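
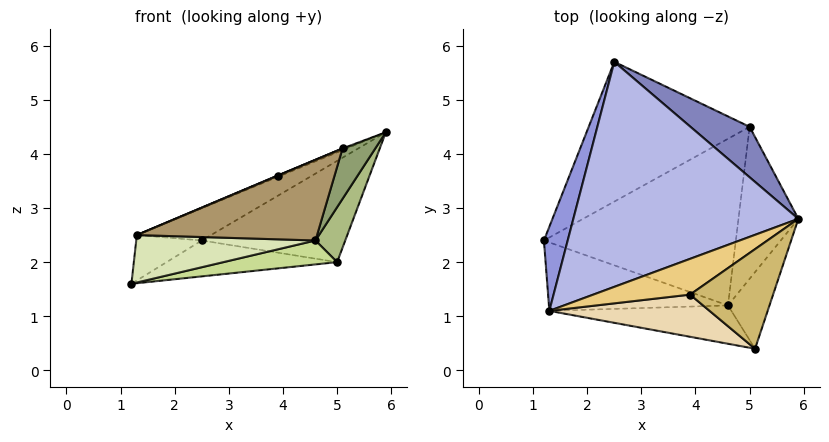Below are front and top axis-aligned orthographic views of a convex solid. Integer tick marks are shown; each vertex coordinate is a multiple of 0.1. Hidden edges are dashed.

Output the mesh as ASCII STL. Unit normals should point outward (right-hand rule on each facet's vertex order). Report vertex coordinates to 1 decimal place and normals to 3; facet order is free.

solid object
 facet normal -0.036 0.249 -0.968
  outer loop
   vertex 5.0 4.5 2.0
   vertex 1.2 2.4 1.6
   vertex 2.5 5.7 2.4
  endloop
 endfacet
 facet normal 0.448 0.800 0.399
  outer loop
   vertex 5.0 4.5 2.0
   vertex 2.5 5.7 2.4
   vertex 5.9 2.8 4.4
  endloop
 endfacet
 facet normal -0.868 0.236 0.437
  outer loop
   vertex 1.3 1.1 2.5
   vertex 2.5 5.7 2.4
   vertex 1.2 2.4 1.6
  endloop
 endfacet
 facet normal -0.419 0.129 0.899
  outer loop
   vertex 1.3 1.1 2.5
   vertex 5.9 2.8 4.4
   vertex 2.5 5.7 2.4
  endloop
 endfacet
 facet normal 0.891 -0.250 -0.379
  outer loop
   vertex 4.6 1.2 2.4
   vertex 5.9 2.8 4.4
   vertex 5.1 0.4 4.1
  endloop
 endfacet
 facet normal 0.881 -0.161 -0.444
  outer loop
   vertex 4.6 1.2 2.4
   vertex 5.0 4.5 2.0
   vertex 5.9 2.8 4.4
  endloop
 endfacet
 facet normal 0.180 -0.140 -0.974
  outer loop
   vertex 4.6 1.2 2.4
   vertex 1.2 2.4 1.6
   vertex 5.0 4.5 2.0
  endloop
 endfacet
 facet normal -0.008 -0.570 -0.822
  outer loop
   vertex 4.6 1.2 2.4
   vertex 1.3 1.1 2.5
   vertex 1.2 2.4 1.6
  endloop
 endfacet
 facet normal 0.014 -0.903 -0.429
  outer loop
   vertex 4.6 1.2 2.4
   vertex 5.1 0.4 4.1
   vertex 1.3 1.1 2.5
  endloop
 endfacet
 facet normal -0.377 0.010 0.926
  outer loop
   vertex 3.9 1.4 3.6
   vertex 5.1 0.4 4.1
   vertex 5.9 2.8 4.4
  endloop
 endfacet
 facet normal -0.393 0.036 0.919
  outer loop
   vertex 3.9 1.4 3.6
   vertex 5.9 2.8 4.4
   vertex 1.3 1.1 2.5
  endloop
 endfacet
 facet normal -0.389 -0.006 0.921
  outer loop
   vertex 3.9 1.4 3.6
   vertex 1.3 1.1 2.5
   vertex 5.1 0.4 4.1
  endloop
 endfacet
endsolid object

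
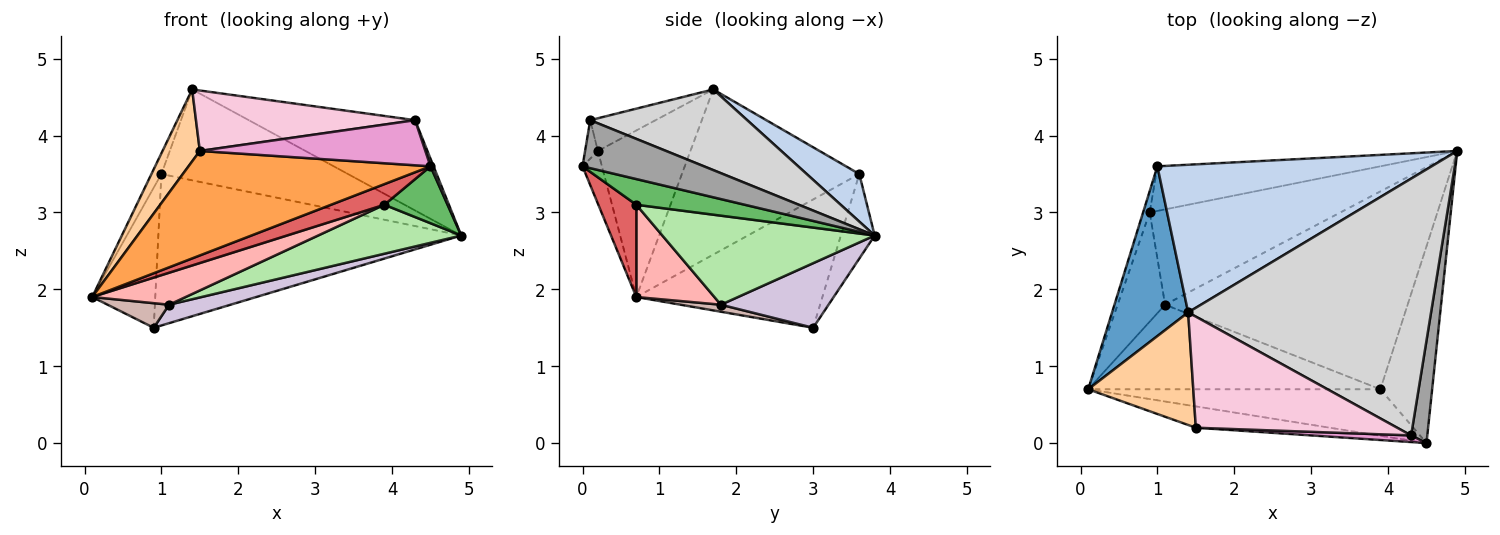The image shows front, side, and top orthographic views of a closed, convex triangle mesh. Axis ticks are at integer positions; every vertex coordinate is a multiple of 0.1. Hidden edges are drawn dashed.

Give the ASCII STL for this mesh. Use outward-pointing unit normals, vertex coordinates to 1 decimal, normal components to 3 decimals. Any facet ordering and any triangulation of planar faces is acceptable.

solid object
 facet normal -0.907 0.051 0.418
  outer loop
   vertex 1.0 3.6 3.5
   vertex 0.1 0.7 1.9
   vertex 1.4 1.7 4.6
  endloop
 endfacet
 facet normal 0.146 0.519 0.842
  outer loop
   vertex 1.0 3.6 3.5
   vertex 1.4 1.7 4.6
   vertex 4.9 3.8 2.7
  endloop
 endfacet
 facet normal -0.078 -0.977 -0.199
  outer loop
   vertex 1.5 0.2 3.8
   vertex 0.1 0.7 1.9
   vertex 4.5 0.0 3.6
  endloop
 endfacet
 facet normal -0.801 -0.323 0.505
  outer loop
   vertex 1.5 0.2 3.8
   vertex 1.4 1.7 4.6
   vertex 0.1 0.7 1.9
  endloop
 endfacet
 facet normal 0.430 -0.251 -0.867
  outer loop
   vertex 3.9 0.7 3.1
   vertex 4.9 3.8 2.7
   vertex 4.5 0.0 3.6
  endloop
 endfacet
 facet normal 0.336 -0.226 -0.914
  outer loop
   vertex 3.9 0.7 3.1
   vertex 1.1 1.8 1.8
   vertex 4.9 3.8 2.7
  endloop
 endfacet
 facet normal 0.277 -0.390 -0.878
  outer loop
   vertex 3.9 0.7 3.1
   vertex 4.5 0.0 3.6
   vertex 0.1 0.7 1.9
  endloop
 endfacet
 facet normal 0.283 -0.339 -0.897
  outer loop
   vertex 3.9 0.7 3.1
   vertex 0.1 0.7 1.9
   vertex 1.1 1.8 1.8
  endloop
 endfacet
 facet normal -0.107 0.954 -0.281
  outer loop
   vertex 0.9 3.0 1.5
   vertex 1.0 3.6 3.5
   vertex 4.9 3.8 2.7
  endloop
 endfacet
 facet normal 0.316 -0.180 -0.932
  outer loop
   vertex 0.9 3.0 1.5
   vertex 4.9 3.8 2.7
   vertex 1.1 1.8 1.8
  endloop
 endfacet
 facet normal -0.946 0.321 -0.049
  outer loop
   vertex 0.9 3.0 1.5
   vertex 0.1 0.7 1.9
   vertex 1.0 3.6 3.5
  endloop
 endfacet
 facet normal 0.143 -0.218 -0.966
  outer loop
   vertex 0.9 3.0 1.5
   vertex 1.1 1.8 1.8
   vertex 0.1 0.7 1.9
  endloop
 endfacet
 facet normal -0.056 -0.988 0.146
  outer loop
   vertex 4.3 0.1 4.2
   vertex 1.5 0.2 3.8
   vertex 4.5 0.0 3.6
  endloop
 endfacet
 facet normal -0.141 -0.473 0.870
  outer loop
   vertex 4.3 0.1 4.2
   vertex 1.4 1.7 4.6
   vertex 1.5 0.2 3.8
  endloop
 endfacet
 facet normal 0.947 -0.024 0.320
  outer loop
   vertex 4.3 0.1 4.2
   vertex 4.5 0.0 3.6
   vertex 4.9 3.8 2.7
  endloop
 endfacet
 facet normal 0.299 0.317 0.900
  outer loop
   vertex 4.3 0.1 4.2
   vertex 4.9 3.8 2.7
   vertex 1.4 1.7 4.6
  endloop
 endfacet
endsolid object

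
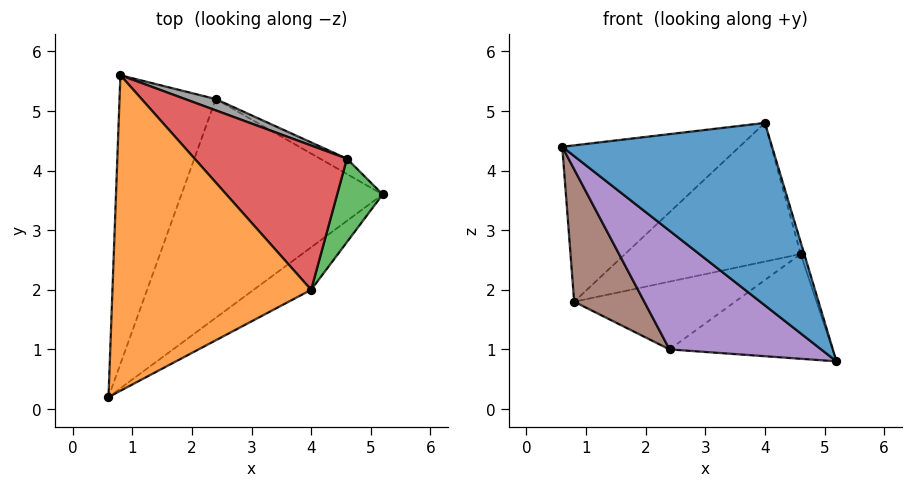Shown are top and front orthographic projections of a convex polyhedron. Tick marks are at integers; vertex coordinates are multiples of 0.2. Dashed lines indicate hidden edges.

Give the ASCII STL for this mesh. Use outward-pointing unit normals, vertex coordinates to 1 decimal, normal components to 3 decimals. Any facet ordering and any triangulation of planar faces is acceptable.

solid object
 facet normal 0.477 -0.856 -0.199
  outer loop
   vertex 4.0 2.0 4.8
   vertex 0.6 0.2 4.4
   vertex 5.2 3.6 0.8
  endloop
 endfacet
 facet normal -0.322 0.420 0.848
  outer loop
   vertex 4.0 2.0 4.8
   vertex 0.8 5.6 1.8
   vertex 0.6 0.2 4.4
  endloop
 endfacet
 facet normal 0.952 0.043 0.303
  outer loop
   vertex 4.6 4.2 2.6
   vertex 4.0 2.0 4.8
   vertex 5.2 3.6 0.8
  endloop
 endfacet
 facet normal 0.103 0.689 0.717
  outer loop
   vertex 4.6 4.2 2.6
   vertex 0.8 5.6 1.8
   vertex 4.0 2.0 4.8
  endloop
 endfacet
 facet normal -0.318 -0.452 -0.833
  outer loop
   vertex 2.4 5.2 1.0
   vertex 5.2 3.6 0.8
   vertex 0.6 0.2 4.4
  endloop
 endfacet
 facet normal -0.488 -0.364 -0.793
  outer loop
   vertex 2.4 5.2 1.0
   vertex 0.6 0.2 4.4
   vertex 0.8 5.6 1.8
  endloop
 endfacet
 facet normal 0.485 0.865 -0.127
  outer loop
   vertex 2.4 5.2 1.0
   vertex 4.6 4.2 2.6
   vertex 5.2 3.6 0.8
  endloop
 endfacet
 facet normal 0.312 0.937 0.156
  outer loop
   vertex 2.4 5.2 1.0
   vertex 0.8 5.6 1.8
   vertex 4.6 4.2 2.6
  endloop
 endfacet
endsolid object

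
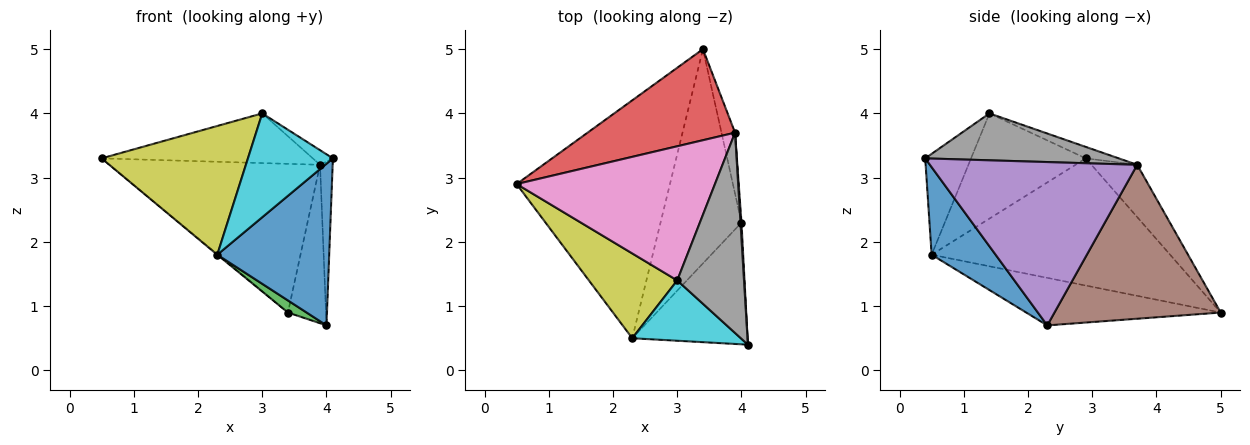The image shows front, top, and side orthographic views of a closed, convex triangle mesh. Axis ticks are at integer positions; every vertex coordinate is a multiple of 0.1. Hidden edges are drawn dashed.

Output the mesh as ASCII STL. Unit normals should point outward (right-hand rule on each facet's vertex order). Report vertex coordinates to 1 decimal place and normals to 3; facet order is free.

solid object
 facet normal 0.415 -0.727 -0.547
  outer loop
   vertex 2.3 0.5 1.8
   vertex 4.0 2.3 0.7
   vertex 4.1 0.4 3.3
  endloop
 endfacet
 facet normal -0.638 0.002 -0.770
  outer loop
   vertex 2.3 0.5 1.8
   vertex 0.5 2.9 3.3
   vertex 3.4 5.0 0.9
  endloop
 endfacet
 facet normal -0.506 -0.049 -0.861
  outer loop
   vertex 2.3 0.5 1.8
   vertex 3.4 5.0 0.9
   vertex 4.0 2.3 0.7
  endloop
 endfacet
 facet normal -0.182 0.838 0.514
  outer loop
   vertex 3.9 3.7 3.2
   vertex 3.4 5.0 0.9
   vertex 0.5 2.9 3.3
  endloop
 endfacet
 facet normal 0.998 0.061 0.006
  outer loop
   vertex 3.9 3.7 3.2
   vertex 4.1 0.4 3.3
   vertex 4.0 2.3 0.7
  endloop
 endfacet
 facet normal 0.971 0.222 -0.086
  outer loop
   vertex 3.9 3.7 3.2
   vertex 4.0 2.3 0.7
   vertex 3.4 5.0 0.9
  endloop
 endfacet
 facet normal -0.054 0.347 0.936
  outer loop
   vertex 3.0 1.4 4.0
   vertex 3.9 3.7 3.2
   vertex 0.5 2.9 3.3
  endloop
 endfacet
 facet normal 0.574 0.060 0.817
  outer loop
   vertex 3.0 1.4 4.0
   vertex 4.1 0.4 3.3
   vertex 3.9 3.7 3.2
  endloop
 endfacet
 facet normal -0.548 -0.699 0.460
  outer loop
   vertex 3.0 1.4 4.0
   vertex 0.5 2.9 3.3
   vertex 2.3 0.5 1.8
  endloop
 endfacet
 facet normal -0.423 -0.784 0.455
  outer loop
   vertex 3.0 1.4 4.0
   vertex 2.3 0.5 1.8
   vertex 4.1 0.4 3.3
  endloop
 endfacet
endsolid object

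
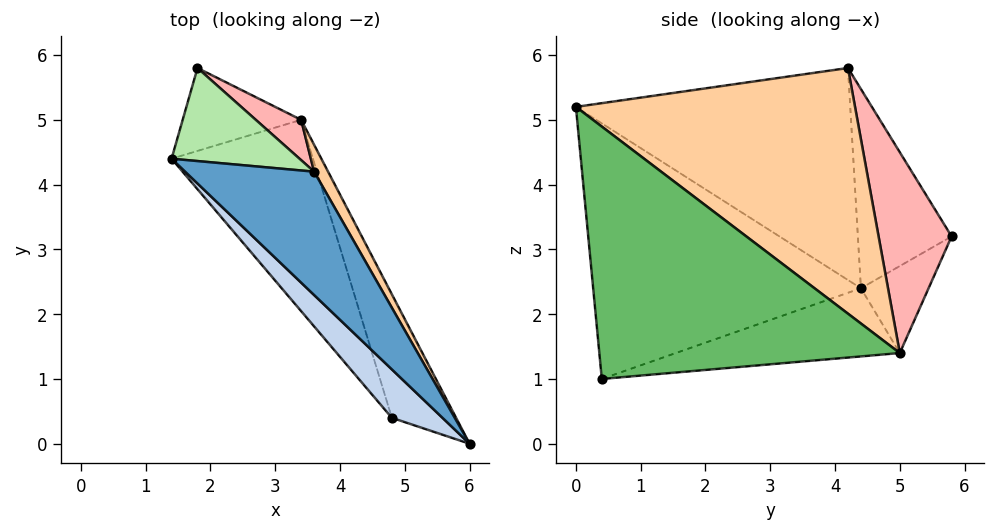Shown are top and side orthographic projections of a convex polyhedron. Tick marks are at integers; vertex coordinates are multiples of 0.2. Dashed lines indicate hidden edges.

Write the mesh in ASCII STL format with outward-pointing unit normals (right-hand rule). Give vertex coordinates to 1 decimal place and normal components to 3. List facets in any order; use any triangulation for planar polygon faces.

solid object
 facet normal -0.745 -0.490 0.453
  outer loop
   vertex 3.6 4.2 5.8
   vertex 1.4 4.4 2.4
   vertex 6.0 0.0 5.2
  endloop
 endfacet
 facet normal -0.728 -0.670 0.144
  outer loop
   vertex 4.8 0.4 1.0
   vertex 6.0 0.0 5.2
   vertex 1.4 4.4 2.4
  endloop
 endfacet
 facet normal -0.434 -0.054 -0.899
  outer loop
   vertex 3.4 5.0 1.4
   vertex 4.8 0.4 1.0
   vertex 1.4 4.4 2.4
  endloop
 endfacet
 facet normal 0.870 0.490 0.050
  outer loop
   vertex 3.4 5.0 1.4
   vertex 3.6 4.2 5.8
   vertex 6.0 0.0 5.2
  endloop
 endfacet
 facet normal 0.924 0.302 -0.235
  outer loop
   vertex 3.4 5.0 1.4
   vertex 6.0 0.0 5.2
   vertex 4.8 0.4 1.0
  endloop
 endfacet
 facet normal -0.839 -0.068 0.539
  outer loop
   vertex 1.8 5.8 3.2
   vertex 1.4 4.4 2.4
   vertex 3.6 4.2 5.8
  endloop
 endfacet
 facet normal -0.501 0.533 -0.682
  outer loop
   vertex 1.8 5.8 3.2
   vertex 3.4 5.0 1.4
   vertex 1.4 4.4 2.4
  endloop
 endfacet
 facet normal 0.552 0.824 0.125
  outer loop
   vertex 1.8 5.8 3.2
   vertex 3.6 4.2 5.8
   vertex 3.4 5.0 1.4
  endloop
 endfacet
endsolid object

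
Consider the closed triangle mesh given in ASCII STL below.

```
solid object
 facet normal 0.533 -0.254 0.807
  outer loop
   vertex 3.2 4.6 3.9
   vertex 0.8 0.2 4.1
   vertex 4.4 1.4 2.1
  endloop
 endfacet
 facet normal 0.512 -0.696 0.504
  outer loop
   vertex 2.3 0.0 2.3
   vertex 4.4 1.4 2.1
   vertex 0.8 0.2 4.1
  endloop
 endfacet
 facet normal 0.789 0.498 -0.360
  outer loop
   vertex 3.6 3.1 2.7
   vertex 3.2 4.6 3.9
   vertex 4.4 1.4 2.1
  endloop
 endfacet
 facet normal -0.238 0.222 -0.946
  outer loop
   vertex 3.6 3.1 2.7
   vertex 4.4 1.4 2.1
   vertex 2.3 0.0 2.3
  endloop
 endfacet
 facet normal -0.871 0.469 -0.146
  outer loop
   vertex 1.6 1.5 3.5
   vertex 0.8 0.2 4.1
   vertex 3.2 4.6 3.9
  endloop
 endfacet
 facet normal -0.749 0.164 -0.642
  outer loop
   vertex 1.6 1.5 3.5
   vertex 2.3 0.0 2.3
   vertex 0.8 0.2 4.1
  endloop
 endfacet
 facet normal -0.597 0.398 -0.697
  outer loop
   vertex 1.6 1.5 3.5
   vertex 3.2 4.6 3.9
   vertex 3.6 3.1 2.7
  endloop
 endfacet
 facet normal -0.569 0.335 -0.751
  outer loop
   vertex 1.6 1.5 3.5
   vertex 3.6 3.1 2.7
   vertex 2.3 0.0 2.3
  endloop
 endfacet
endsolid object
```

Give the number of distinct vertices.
6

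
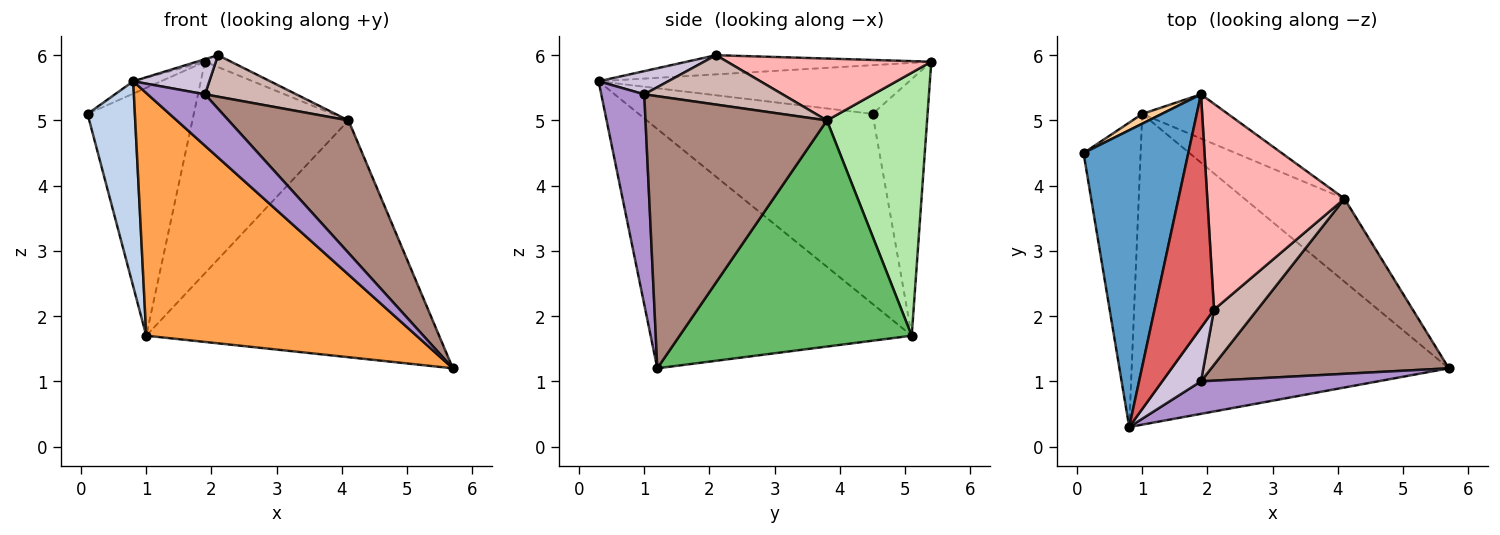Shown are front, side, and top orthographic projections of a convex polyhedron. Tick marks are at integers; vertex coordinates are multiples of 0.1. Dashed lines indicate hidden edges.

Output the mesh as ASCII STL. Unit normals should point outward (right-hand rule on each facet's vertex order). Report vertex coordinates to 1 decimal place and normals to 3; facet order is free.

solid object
 facet normal -0.421 0.038 0.906
  outer loop
   vertex 1.9 5.4 5.9
   vertex 0.1 4.5 5.1
   vertex 0.8 0.3 5.6
  endloop
 endfacet
 facet normal -0.940 -0.190 -0.282
  outer loop
   vertex 1.0 5.1 1.7
   vertex 0.8 0.3 5.6
   vertex 0.1 4.5 5.1
  endloop
 endfacet
 facet normal -0.511 -0.529 -0.677
  outer loop
   vertex 1.0 5.1 1.7
   vertex 5.7 1.2 1.2
   vertex 0.8 0.3 5.6
  endloop
 endfacet
 facet normal -0.459 0.888 0.035
  outer loop
   vertex 1.0 5.1 1.7
   vertex 0.1 4.5 5.1
   vertex 1.9 5.4 5.9
  endloop
 endfacet
 facet normal 0.599 0.756 -0.265
  outer loop
   vertex 4.1 3.8 5.0
   vertex 5.7 1.2 1.2
   vertex 1.0 5.1 1.7
  endloop
 endfacet
 facet normal 0.532 0.829 -0.173
  outer loop
   vertex 4.1 3.8 5.0
   vertex 1.0 5.1 1.7
   vertex 1.9 5.4 5.9
  endloop
 endfacet
 facet normal -0.307 0.010 0.952
  outer loop
   vertex 2.1 2.1 6.0
   vertex 1.9 5.4 5.9
   vertex 0.8 0.3 5.6
  endloop
 endfacet
 facet normal 0.411 0.052 0.910
  outer loop
   vertex 2.1 2.1 6.0
   vertex 4.1 3.8 5.0
   vertex 1.9 5.4 5.9
  endloop
 endfacet
 facet normal 0.536 -0.714 0.451
  outer loop
   vertex 1.9 1.0 5.4
   vertex 0.8 0.3 5.6
   vertex 5.7 1.2 1.2
  endloop
 endfacet
 facet normal 0.448 -0.490 0.748
  outer loop
   vertex 1.9 1.0 5.4
   vertex 2.1 2.1 6.0
   vertex 0.8 0.3 5.6
  endloop
 endfacet
 facet normal 0.674 -0.446 0.589
  outer loop
   vertex 1.9 1.0 5.4
   vertex 5.7 1.2 1.2
   vertex 4.1 3.8 5.0
  endloop
 endfacet
 facet normal 0.673 -0.445 0.591
  outer loop
   vertex 1.9 1.0 5.4
   vertex 4.1 3.8 5.0
   vertex 2.1 2.1 6.0
  endloop
 endfacet
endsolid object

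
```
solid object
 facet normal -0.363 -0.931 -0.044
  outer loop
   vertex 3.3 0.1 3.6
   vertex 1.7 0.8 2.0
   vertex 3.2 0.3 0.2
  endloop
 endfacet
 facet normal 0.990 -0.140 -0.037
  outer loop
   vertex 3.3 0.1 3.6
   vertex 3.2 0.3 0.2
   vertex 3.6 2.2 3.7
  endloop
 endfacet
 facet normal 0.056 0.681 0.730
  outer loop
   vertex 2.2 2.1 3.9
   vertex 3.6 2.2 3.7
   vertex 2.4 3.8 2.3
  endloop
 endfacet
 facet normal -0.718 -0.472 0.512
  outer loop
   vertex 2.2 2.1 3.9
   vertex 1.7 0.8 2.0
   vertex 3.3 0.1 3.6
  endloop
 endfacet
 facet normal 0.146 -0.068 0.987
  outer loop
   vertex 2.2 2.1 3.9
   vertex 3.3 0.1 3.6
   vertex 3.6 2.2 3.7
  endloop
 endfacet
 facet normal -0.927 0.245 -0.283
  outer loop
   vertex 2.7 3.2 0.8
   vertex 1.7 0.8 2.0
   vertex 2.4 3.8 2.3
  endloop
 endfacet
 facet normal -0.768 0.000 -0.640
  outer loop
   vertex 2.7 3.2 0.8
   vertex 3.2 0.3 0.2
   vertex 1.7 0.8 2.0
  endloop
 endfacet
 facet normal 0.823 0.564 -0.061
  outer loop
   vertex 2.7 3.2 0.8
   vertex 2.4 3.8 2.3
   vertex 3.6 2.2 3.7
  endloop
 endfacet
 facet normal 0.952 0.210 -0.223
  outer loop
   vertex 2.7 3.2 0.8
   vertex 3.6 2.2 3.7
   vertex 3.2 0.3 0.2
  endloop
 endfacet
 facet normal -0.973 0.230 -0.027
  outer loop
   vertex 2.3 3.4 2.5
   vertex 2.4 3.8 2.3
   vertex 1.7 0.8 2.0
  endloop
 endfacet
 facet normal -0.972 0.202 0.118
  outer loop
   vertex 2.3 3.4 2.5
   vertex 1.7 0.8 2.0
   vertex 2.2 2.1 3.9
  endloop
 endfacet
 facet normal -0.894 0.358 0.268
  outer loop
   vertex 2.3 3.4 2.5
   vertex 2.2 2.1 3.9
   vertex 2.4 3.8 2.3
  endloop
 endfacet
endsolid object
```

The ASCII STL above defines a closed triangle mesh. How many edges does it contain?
18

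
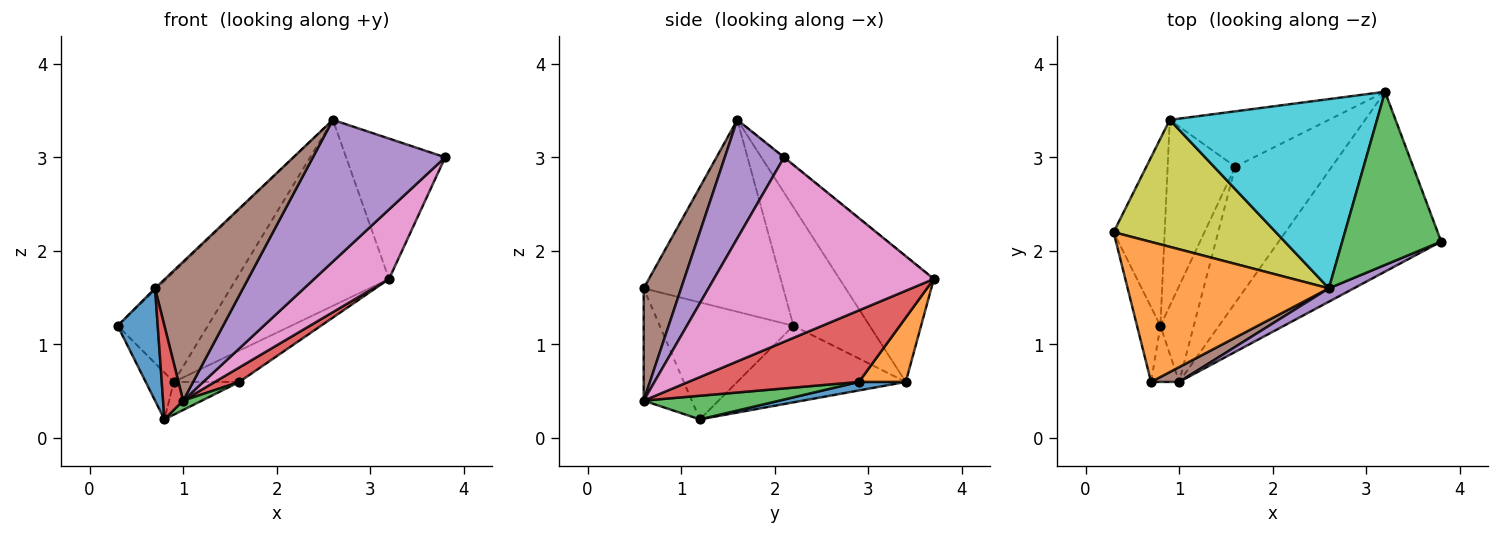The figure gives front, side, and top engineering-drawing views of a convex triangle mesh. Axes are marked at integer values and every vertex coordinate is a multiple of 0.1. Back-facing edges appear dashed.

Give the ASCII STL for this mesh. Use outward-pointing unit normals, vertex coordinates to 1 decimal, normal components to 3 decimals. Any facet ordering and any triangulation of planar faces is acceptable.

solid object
 facet normal -0.941 -0.282 -0.188
  outer loop
   vertex 0.8 1.2 0.2
   vertex 0.7 0.6 1.6
   vertex 0.3 2.2 1.2
  endloop
 endfacet
 facet normal -0.690 0.008 0.724
  outer loop
   vertex 2.6 1.6 3.4
   vertex 0.3 2.2 1.2
   vertex 0.7 0.6 1.6
  endloop
 endfacet
 facet normal -0.003 0.630 0.777
  outer loop
   vertex 2.6 1.6 3.4
   vertex 3.8 2.1 3.0
   vertex 3.2 3.7 1.7
  endloop
 endfacet
 facet normal -0.899 -0.375 -0.225
  outer loop
   vertex 1.0 0.6 0.4
   vertex 0.7 0.6 1.6
   vertex 0.8 1.2 0.2
  endloop
 endfacet
 facet normal 0.407 -0.909 0.086
  outer loop
   vertex 1.0 0.6 0.4
   vertex 3.8 2.1 3.0
   vertex 2.6 1.6 3.4
  endloop
 endfacet
 facet normal 0.390 -0.916 0.097
  outer loop
   vertex 1.0 0.6 0.4
   vertex 2.6 1.6 3.4
   vertex 0.7 0.6 1.6
  endloop
 endfacet
 facet normal 0.727 -0.248 -0.640
  outer loop
   vertex 1.0 0.6 0.4
   vertex 3.2 3.7 1.7
   vertex 3.8 2.1 3.0
  endloop
 endfacet
 facet normal -0.824 0.137 -0.549
  outer loop
   vertex 0.9 3.4 0.6
   vertex 0.8 1.2 0.2
   vertex 0.3 2.2 1.2
  endloop
 endfacet
 facet normal -0.484 0.573 0.662
  outer loop
   vertex 0.9 3.4 0.6
   vertex 0.3 2.2 1.2
   vertex 2.6 1.6 3.4
  endloop
 endfacet
 facet normal -0.397 0.643 0.655
  outer loop
   vertex 0.9 3.4 0.6
   vertex 2.6 1.6 3.4
   vertex 3.2 3.7 1.7
  endloop
 endfacet
 facet normal 0.123 0.172 -0.977
  outer loop
   vertex 1.6 2.9 0.6
   vertex 0.8 1.2 0.2
   vertex 0.9 3.4 0.6
  endloop
 endfacet
 facet normal 0.332 0.465 -0.821
  outer loop
   vertex 1.6 2.9 0.6
   vertex 0.9 3.4 0.6
   vertex 3.2 3.7 1.7
  endloop
 endfacet
 facet normal 0.576 -0.079 -0.814
  outer loop
   vertex 1.6 2.9 0.6
   vertex 1.0 0.6 0.4
   vertex 0.8 1.2 0.2
  endloop
 endfacet
 facet normal 0.593 -0.085 -0.801
  outer loop
   vertex 1.6 2.9 0.6
   vertex 3.2 3.7 1.7
   vertex 1.0 0.6 0.4
  endloop
 endfacet
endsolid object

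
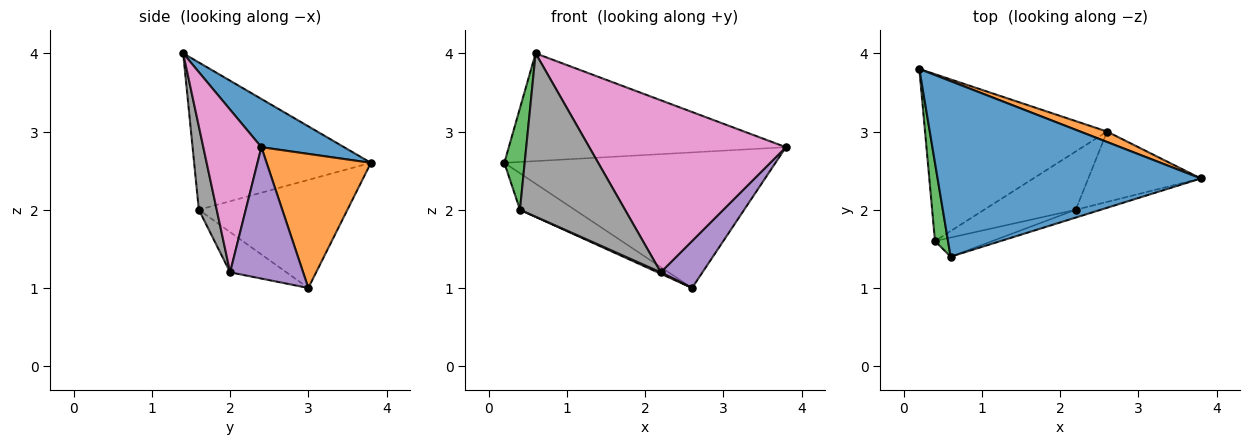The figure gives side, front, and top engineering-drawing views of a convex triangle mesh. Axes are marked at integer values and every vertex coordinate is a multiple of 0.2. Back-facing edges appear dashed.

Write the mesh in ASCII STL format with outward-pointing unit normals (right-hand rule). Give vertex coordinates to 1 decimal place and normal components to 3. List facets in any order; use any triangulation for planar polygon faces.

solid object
 facet normal 0.154 0.517 0.842
  outer loop
   vertex 0.6 1.4 4.0
   vertex 3.8 2.4 2.8
   vertex 0.2 3.8 2.6
  endloop
 endfacet
 facet normal 0.358 0.931 0.072
  outer loop
   vertex 2.6 3.0 1.0
   vertex 0.2 3.8 2.6
   vertex 3.8 2.4 2.8
  endloop
 endfacet
 facet normal -0.990 -0.114 0.088
  outer loop
   vertex 0.4 1.6 2.0
   vertex 0.6 1.4 4.0
   vertex 0.2 3.8 2.6
  endloop
 endfacet
 facet normal -0.502 0.185 -0.845
  outer loop
   vertex 0.4 1.6 2.0
   vertex 0.2 3.8 2.6
   vertex 2.6 3.0 1.0
  endloop
 endfacet
 facet normal 0.697 -0.398 -0.597
  outer loop
   vertex 2.2 2.0 1.2
   vertex 2.6 3.0 1.0
   vertex 3.8 2.4 2.8
  endloop
 endfacet
 facet normal -0.402 -0.022 -0.915
  outer loop
   vertex 2.2 2.0 1.2
   vertex 0.4 1.6 2.0
   vertex 2.6 3.0 1.0
  endloop
 endfacet
 facet normal 0.283 -0.958 -0.044
  outer loop
   vertex 2.2 2.0 1.2
   vertex 3.8 2.4 2.8
   vertex 0.6 1.4 4.0
  endloop
 endfacet
 facet normal 0.167 -0.979 -0.115
  outer loop
   vertex 2.2 2.0 1.2
   vertex 0.6 1.4 4.0
   vertex 0.4 1.6 2.0
  endloop
 endfacet
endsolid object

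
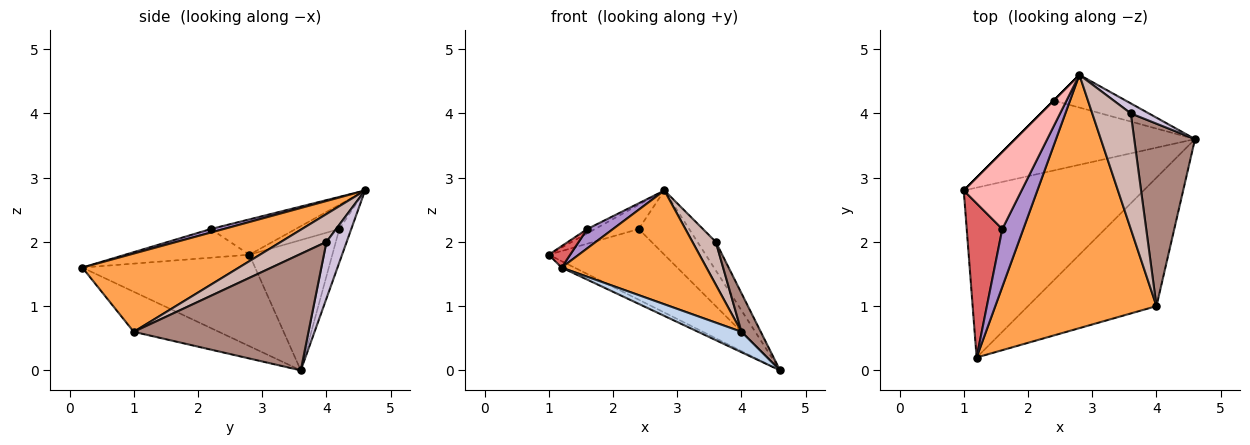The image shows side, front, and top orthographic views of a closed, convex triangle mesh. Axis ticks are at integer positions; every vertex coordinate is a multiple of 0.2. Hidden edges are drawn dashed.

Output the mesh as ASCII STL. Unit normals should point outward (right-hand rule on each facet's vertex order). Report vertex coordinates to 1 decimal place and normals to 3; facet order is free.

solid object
 facet normal -0.453 0.034 -0.891
  outer loop
   vertex 1.2 0.2 1.6
   vertex 1.0 2.8 1.8
   vertex 4.6 3.6 0.0
  endloop
 endfacet
 facet normal -0.294 -0.150 -0.944
  outer loop
   vertex 4.0 1.0 0.6
   vertex 1.2 0.2 1.6
   vertex 4.6 3.6 0.0
  endloop
 endfacet
 facet normal 0.405 -0.375 0.834
  outer loop
   vertex 4.0 1.0 0.6
   vertex 2.8 4.6 2.8
   vertex 1.2 0.2 1.6
  endloop
 endfacet
 facet normal -0.454 0.633 -0.627
  outer loop
   vertex 2.4 4.2 2.2
   vertex 4.6 3.6 0.0
   vertex 1.0 2.8 1.8
  endloop
 endfacet
 facet normal -0.707 0.707 0.000
  outer loop
   vertex 2.4 4.2 2.2
   vertex 1.0 2.8 1.8
   vertex 2.8 4.6 2.8
  endloop
 endfacet
 facet normal -0.206 0.872 -0.444
  outer loop
   vertex 2.4 4.2 2.2
   vertex 2.8 4.6 2.8
   vertex 4.6 3.6 0.0
  endloop
 endfacet
 facet normal -0.624 -0.108 0.774
  outer loop
   vertex 1.6 2.2 2.2
   vertex 1.0 2.8 1.8
   vertex 1.2 0.2 1.6
  endloop
 endfacet
 facet normal -0.521 0.047 0.852
  outer loop
   vertex 1.6 2.2 2.2
   vertex 2.8 4.6 2.8
   vertex 1.0 2.8 1.8
  endloop
 endfacet
 facet normal 0.156 -0.312 0.937
  outer loop
   vertex 1.6 2.2 2.2
   vertex 1.2 0.2 1.6
   vertex 2.8 4.6 2.8
  endloop
 endfacet
 facet normal 0.720 0.655 0.229
  outer loop
   vertex 3.6 4.0 2.0
   vertex 4.6 3.6 0.0
   vertex 2.8 4.6 2.8
  endloop
 endfacet
 facet normal 0.882 -0.097 0.461
  outer loop
   vertex 3.6 4.0 2.0
   vertex 4.0 1.0 0.6
   vertex 4.6 3.6 0.0
  endloop
 endfacet
 facet normal 0.561 -0.288 0.776
  outer loop
   vertex 3.6 4.0 2.0
   vertex 2.8 4.6 2.8
   vertex 4.0 1.0 0.6
  endloop
 endfacet
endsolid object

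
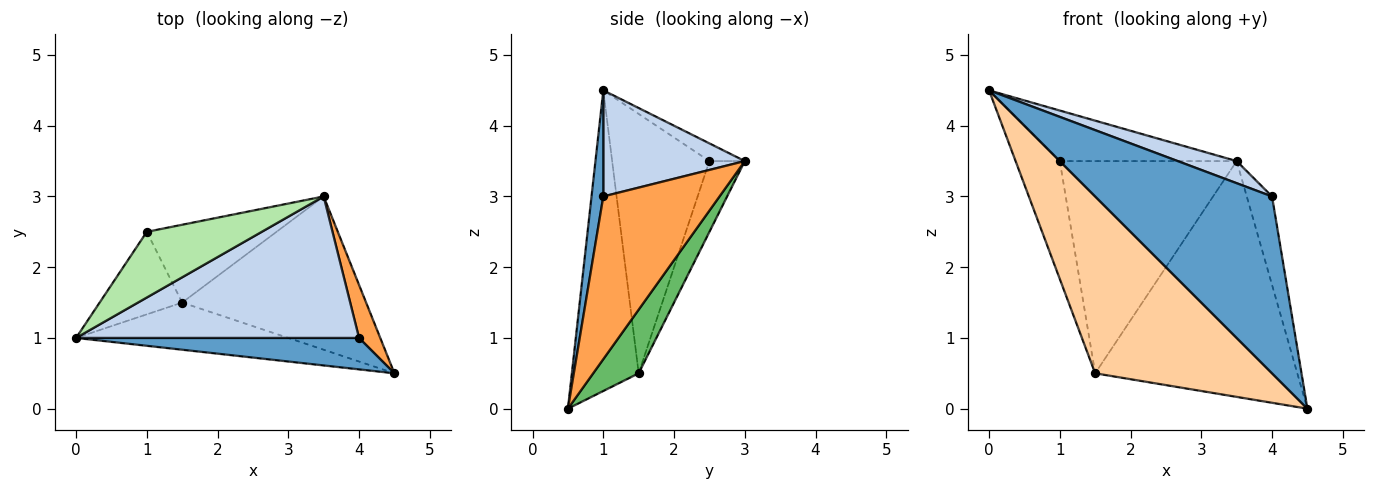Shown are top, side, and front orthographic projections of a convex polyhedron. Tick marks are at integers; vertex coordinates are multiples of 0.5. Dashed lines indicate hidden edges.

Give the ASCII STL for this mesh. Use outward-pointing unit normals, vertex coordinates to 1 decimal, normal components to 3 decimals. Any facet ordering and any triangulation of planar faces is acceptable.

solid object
 facet normal 0.065 -0.982 0.175
  outer loop
   vertex 4.0 1.0 3.0
   vertex 0.0 1.0 4.5
   vertex 4.5 0.5 0.0
  endloop
 endfacet
 facet normal 0.347 -0.145 0.926
  outer loop
   vertex 4.0 1.0 3.0
   vertex 3.5 3.0 3.5
   vertex 0.0 1.0 4.5
  endloop
 endfacet
 facet normal 0.969 0.211 0.126
  outer loop
   vertex 4.0 1.0 3.0
   vertex 4.5 0.5 0.0
   vertex 3.5 3.0 3.5
  endloop
 endfacet
 facet normal -0.343 -0.908 -0.242
  outer loop
   vertex 1.5 1.5 0.5
   vertex 4.5 0.5 0.0
   vertex 0.0 1.0 4.5
  endloop
 endfacet
 facet normal 0.185 0.824 -0.536
  outer loop
   vertex 1.5 1.5 0.5
   vertex 3.5 3.0 3.5
   vertex 4.5 0.5 0.0
  endloop
 endfacet
 facet normal -0.121 0.605 0.787
  outer loop
   vertex 1.0 2.5 3.5
   vertex 0.0 1.0 4.5
   vertex 3.5 3.0 3.5
  endloop
 endfacet
 facet normal -0.874 0.397 -0.278
  outer loop
   vertex 1.0 2.5 3.5
   vertex 1.5 1.5 0.5
   vertex 0.0 1.0 4.5
  endloop
 endfacet
 facet normal -0.185 0.923 -0.338
  outer loop
   vertex 1.0 2.5 3.5
   vertex 3.5 3.0 3.5
   vertex 1.5 1.5 0.5
  endloop
 endfacet
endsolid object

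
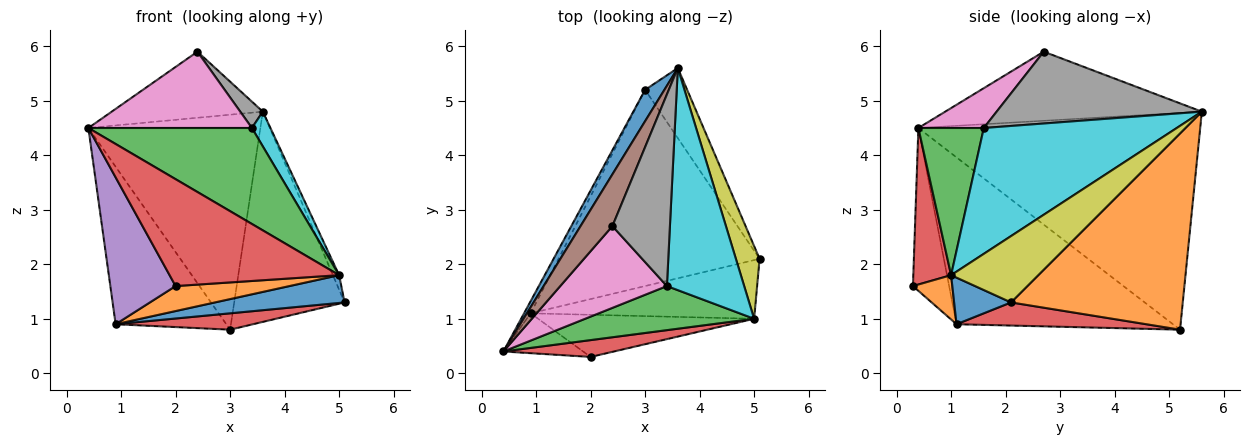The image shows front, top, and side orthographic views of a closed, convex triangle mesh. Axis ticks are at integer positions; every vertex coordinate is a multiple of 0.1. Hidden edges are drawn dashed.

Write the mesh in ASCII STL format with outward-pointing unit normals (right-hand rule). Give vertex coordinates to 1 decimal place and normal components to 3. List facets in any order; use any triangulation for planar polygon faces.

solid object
 facet normal -0.851 0.519 0.076
  outer loop
   vertex 3.0 5.2 0.8
   vertex 0.4 0.4 4.5
   vertex 3.6 5.6 4.8
  endloop
 endfacet
 facet normal 0.828 0.532 -0.177
  outer loop
   vertex 3.0 5.2 0.8
   vertex 3.6 5.6 4.8
   vertex 5.1 2.1 1.3
  endloop
 endfacet
 facet normal -0.890 0.455 -0.035
  outer loop
   vertex 0.9 1.1 0.9
   vertex 0.4 0.4 4.5
   vertex 3.0 5.2 0.8
  endloop
 endfacet
 facet normal 0.114 -0.083 -0.990
  outer loop
   vertex 0.9 1.1 0.9
   vertex 3.0 5.2 0.8
   vertex 5.1 2.1 1.3
  endloop
 endfacet
 facet normal -0.472 -0.851 -0.231
  outer loop
   vertex 2.0 0.3 1.6
   vertex 0.4 0.4 4.5
   vertex 0.9 1.1 0.9
  endloop
 endfacet
 facet normal -0.801 0.471 0.369
  outer loop
   vertex 2.4 2.7 5.9
   vertex 3.6 5.6 4.8
   vertex 0.4 0.4 4.5
  endloop
 endfacet
 facet normal 0.263 -0.658 0.705
  outer loop
   vertex 2.4 2.7 5.9
   vertex 0.4 0.4 4.5
   vertex 3.4 1.6 4.5
  endloop
 endfacet
 facet normal 0.778 -0.086 0.623
  outer loop
   vertex 2.4 2.7 5.9
   vertex 3.4 1.6 4.5
   vertex 3.6 5.6 4.8
  endloop
 endfacet
 facet normal 0.940 0.067 0.336
  outer loop
   vertex 5.0 1.0 1.8
   vertex 5.1 2.1 1.3
   vertex 3.6 5.6 4.8
  endloop
 endfacet
 facet normal 0.849 -0.082 0.521
  outer loop
   vertex 5.0 1.0 1.8
   vertex 3.6 5.6 4.8
   vertex 3.4 1.6 4.5
  endloop
 endfacet
 facet normal 0.185 -0.421 -0.888
  outer loop
   vertex 5.0 1.0 1.8
   vertex 0.9 1.1 0.9
   vertex 5.1 2.1 1.3
  endloop
 endfacet
 facet normal 0.174 -0.502 -0.847
  outer loop
   vertex 5.0 1.0 1.8
   vertex 2.0 0.3 1.6
   vertex 0.9 1.1 0.9
  endloop
 endfacet
 facet normal 0.342 -0.854 0.392
  outer loop
   vertex 5.0 1.0 1.8
   vertex 3.4 1.6 4.5
   vertex 0.4 0.4 4.5
  endloop
 endfacet
 facet normal 0.215 -0.965 0.152
  outer loop
   vertex 5.0 1.0 1.8
   vertex 0.4 0.4 4.5
   vertex 2.0 0.3 1.6
  endloop
 endfacet
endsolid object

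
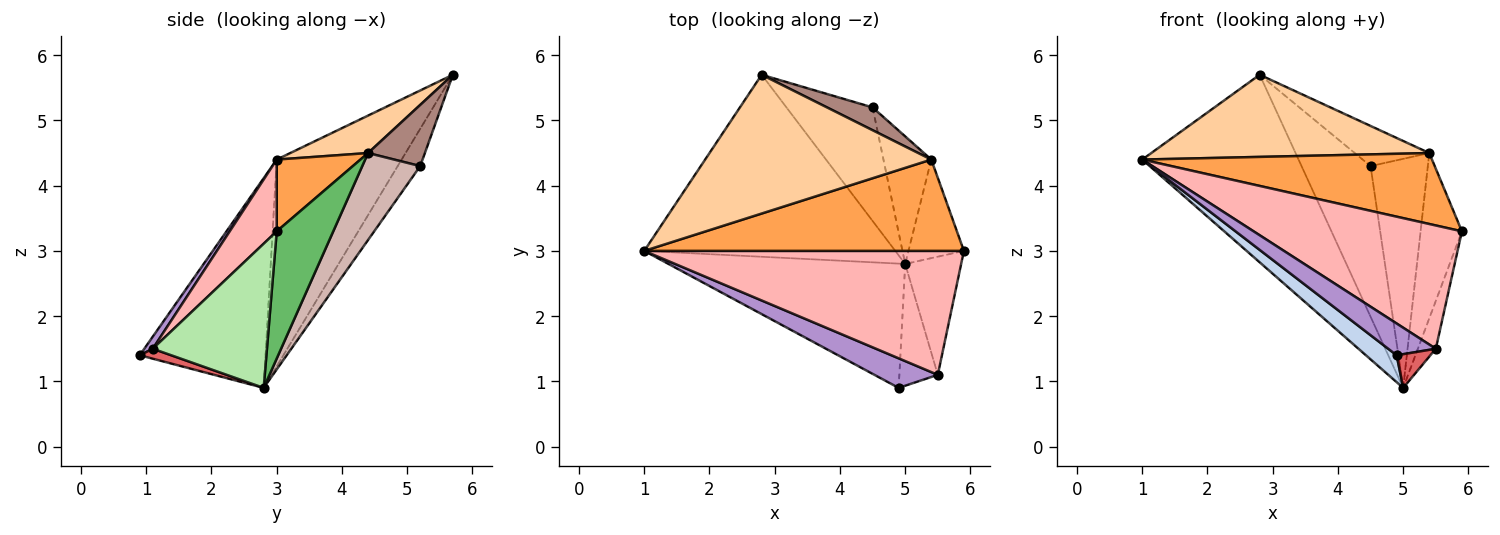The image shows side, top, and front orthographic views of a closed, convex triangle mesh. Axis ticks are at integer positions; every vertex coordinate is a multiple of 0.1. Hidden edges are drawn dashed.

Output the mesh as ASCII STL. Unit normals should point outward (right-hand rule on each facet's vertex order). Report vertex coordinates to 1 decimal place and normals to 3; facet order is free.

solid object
 facet normal -0.497 0.623 -0.604
  outer loop
   vertex 5.0 2.8 0.9
   vertex 1.0 3.0 4.4
   vertex 2.8 5.7 5.7
  endloop
 endfacet
 facet normal -0.655 -0.160 -0.739
  outer loop
   vertex 4.9 0.9 1.4
   vertex 1.0 3.0 4.4
   vertex 5.0 2.8 0.9
  endloop
 endfacet
 facet normal 0.175 -0.604 0.778
  outer loop
   vertex 5.4 4.4 4.5
   vertex 1.0 3.0 4.4
   vertex 5.9 3.0 3.3
  endloop
 endfacet
 facet normal 0.141 -0.504 0.852
  outer loop
   vertex 5.4 4.4 4.5
   vertex 2.8 5.7 5.7
   vertex 1.0 3.0 4.4
  endloop
 endfacet
 facet normal 0.762 0.557 -0.332
  outer loop
   vertex 5.4 4.4 4.5
   vertex 5.9 3.0 3.3
   vertex 5.0 2.8 0.9
  endloop
 endfacet
 facet normal 0.922 0.145 -0.358
  outer loop
   vertex 5.5 1.1 1.5
   vertex 5.0 2.8 0.9
   vertex 5.9 3.0 3.3
  endloop
 endfacet
 facet normal 0.242 -0.259 -0.935
  outer loop
   vertex 5.5 1.1 1.5
   vertex 4.9 0.9 1.4
   vertex 5.0 2.8 0.9
  endloop
 endfacet
 facet normal 0.157 -0.696 0.700
  outer loop
   vertex 5.5 1.1 1.5
   vertex 5.9 3.0 3.3
   vertex 1.0 3.0 4.4
  endloop
 endfacet
 facet normal 0.129 -0.726 0.676
  outer loop
   vertex 5.5 1.1 1.5
   vertex 1.0 3.0 4.4
   vertex 4.9 0.9 1.4
  endloop
 endfacet
 facet normal -0.252 0.773 -0.583
  outer loop
   vertex 4.5 5.2 4.3
   vertex 5.0 2.8 0.9
   vertex 2.8 5.7 5.7
  endloop
 endfacet
 facet normal 0.552 0.725 0.412
  outer loop
   vertex 4.5 5.2 4.3
   vertex 2.8 5.7 5.7
   vertex 5.4 4.4 4.5
  endloop
 endfacet
 facet normal 0.663 0.654 -0.364
  outer loop
   vertex 4.5 5.2 4.3
   vertex 5.4 4.4 4.5
   vertex 5.0 2.8 0.9
  endloop
 endfacet
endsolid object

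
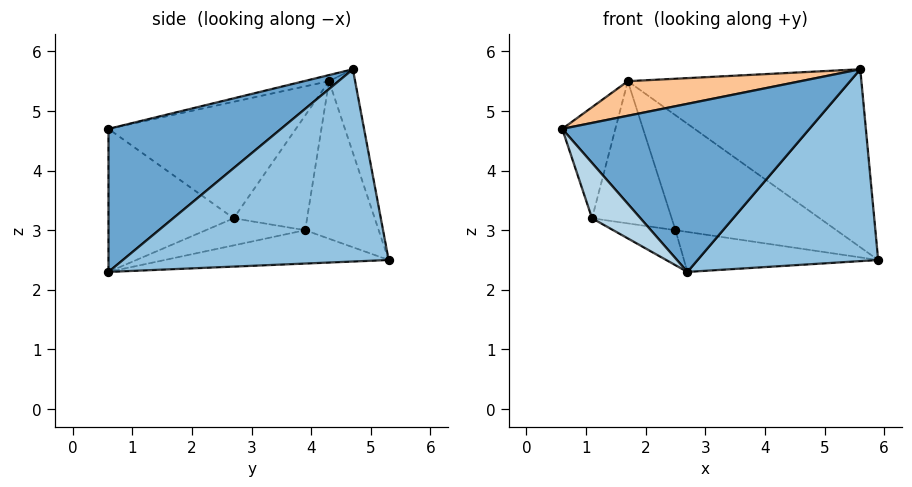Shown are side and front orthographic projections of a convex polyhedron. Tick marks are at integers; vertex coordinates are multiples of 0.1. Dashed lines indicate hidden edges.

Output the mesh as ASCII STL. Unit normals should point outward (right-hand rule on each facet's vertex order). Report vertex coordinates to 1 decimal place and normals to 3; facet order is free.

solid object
 facet normal 0.512 -0.733 0.448
  outer loop
   vertex 5.6 4.7 5.7
   vertex 0.6 0.6 4.7
   vertex 2.7 0.6 2.3
  endloop
 endfacet
 facet normal 0.827 -0.562 -0.028
  outer loop
   vertex 5.6 4.7 5.7
   vertex 2.7 0.6 2.3
   vertex 5.9 5.3 2.5
  endloop
 endfacet
 facet normal -0.723 -0.280 -0.632
  outer loop
   vertex 1.1 2.7 3.2
   vertex 2.7 0.6 2.3
   vertex 0.6 0.6 4.7
  endloop
 endfacet
 facet normal -0.219 0.190 -0.957
  outer loop
   vertex 2.5 3.9 3.0
   vertex 5.9 5.3 2.5
   vertex 2.7 0.6 2.3
  endloop
 endfacet
 facet normal -0.290 0.182 -0.940
  outer loop
   vertex 2.5 3.9 3.0
   vertex 2.7 0.6 2.3
   vertex 1.1 2.7 3.2
  endloop
 endfacet
 facet normal -0.643 0.697 -0.317
  outer loop
   vertex 1.7 4.3 5.5
   vertex 2.5 3.9 3.0
   vertex 1.1 2.7 3.2
  endloop
 endfacet
 facet normal -0.029 -0.203 0.979
  outer loop
   vertex 1.7 4.3 5.5
   vertex 0.6 0.6 4.7
   vertex 5.6 4.7 5.7
  endloop
 endfacet
 facet normal -0.960 0.272 0.061
  outer loop
   vertex 1.7 4.3 5.5
   vertex 1.1 2.7 3.2
   vertex 0.6 0.6 4.7
  endloop
 endfacet
 facet normal -0.109 0.979 0.173
  outer loop
   vertex 1.7 4.3 5.5
   vertex 5.6 4.7 5.7
   vertex 5.9 5.3 2.5
  endloop
 endfacet
 facet normal -0.400 0.876 -0.268
  outer loop
   vertex 1.7 4.3 5.5
   vertex 5.9 5.3 2.5
   vertex 2.5 3.9 3.0
  endloop
 endfacet
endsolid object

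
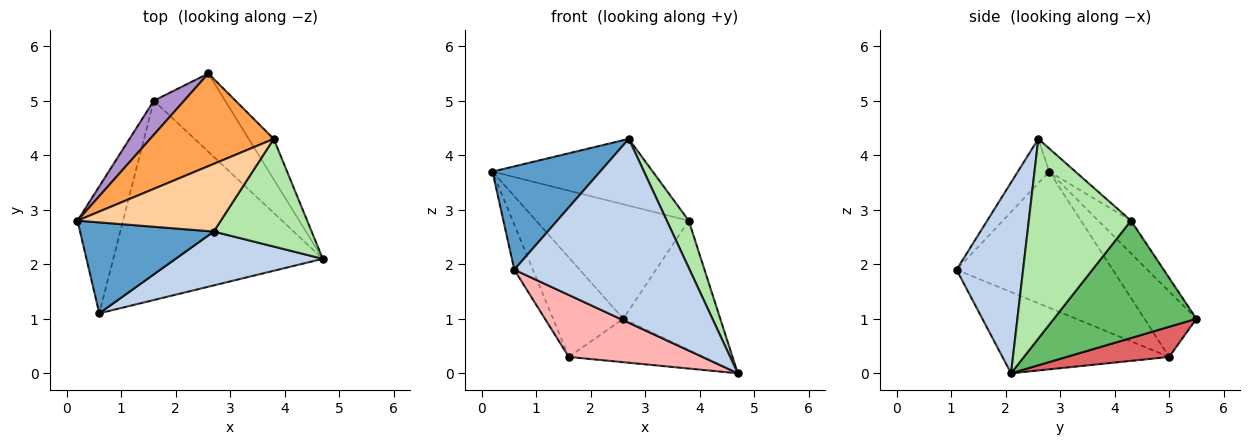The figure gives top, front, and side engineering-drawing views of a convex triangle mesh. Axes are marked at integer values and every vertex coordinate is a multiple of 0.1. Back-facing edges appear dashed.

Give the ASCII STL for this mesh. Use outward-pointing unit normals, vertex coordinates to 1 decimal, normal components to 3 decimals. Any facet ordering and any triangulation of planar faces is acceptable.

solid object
 facet normal -0.214 -0.733 0.645
  outer loop
   vertex 0.6 1.1 1.9
   vertex 2.7 2.6 4.3
   vertex 0.2 2.8 3.7
  endloop
 endfacet
 facet normal 0.342 -0.902 0.264
  outer loop
   vertex 0.6 1.1 1.9
   vertex 4.7 2.1 0.0
   vertex 2.7 2.6 4.3
  endloop
 endfacet
 facet normal -0.164 0.767 0.621
  outer loop
   vertex 3.8 4.3 2.8
   vertex 2.6 5.5 1.0
   vertex 0.2 2.8 3.7
  endloop
 endfacet
 facet normal -0.114 0.698 0.707
  outer loop
   vertex 3.8 4.3 2.8
   vertex 0.2 2.8 3.7
   vertex 2.7 2.6 4.3
  endloop
 endfacet
 facet normal 0.814 0.554 -0.174
  outer loop
   vertex 3.8 4.3 2.8
   vertex 4.7 2.1 0.0
   vertex 2.6 5.5 1.0
  endloop
 endfacet
 facet normal 0.882 -0.189 0.432
  outer loop
   vertex 3.8 4.3 2.8
   vertex 2.7 2.6 4.3
   vertex 4.7 2.1 0.0
  endloop
 endfacet
 facet normal 0.347 0.455 -0.820
  outer loop
   vertex 1.6 5.0 0.3
   vertex 2.6 5.5 1.0
   vertex 4.7 2.1 0.0
  endloop
 endfacet
 facet normal -0.347 -0.278 -0.896
  outer loop
   vertex 1.6 5.0 0.3
   vertex 4.7 2.1 0.0
   vertex 0.6 1.1 1.9
  endloop
 endfacet
 facet normal -0.573 0.775 0.265
  outer loop
   vertex 1.6 5.0 0.3
   vertex 0.2 2.8 3.7
   vertex 2.6 5.5 1.0
  endloop
 endfacet
 facet normal -0.942 0.112 -0.315
  outer loop
   vertex 1.6 5.0 0.3
   vertex 0.6 1.1 1.9
   vertex 0.2 2.8 3.7
  endloop
 endfacet
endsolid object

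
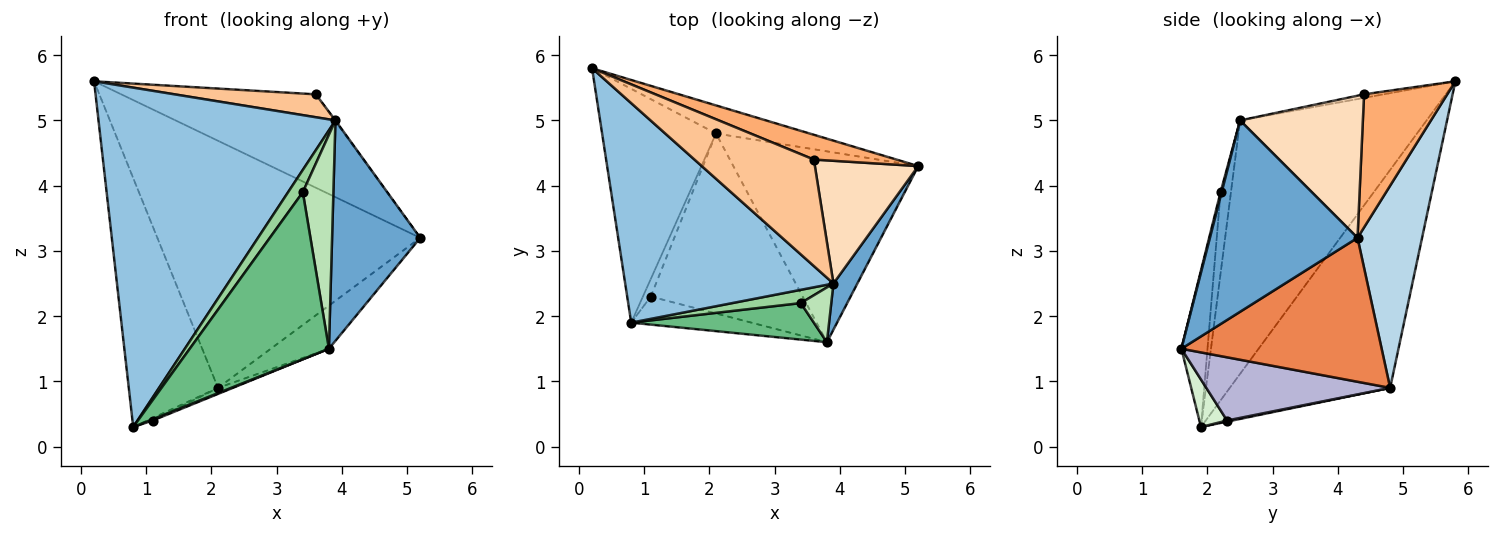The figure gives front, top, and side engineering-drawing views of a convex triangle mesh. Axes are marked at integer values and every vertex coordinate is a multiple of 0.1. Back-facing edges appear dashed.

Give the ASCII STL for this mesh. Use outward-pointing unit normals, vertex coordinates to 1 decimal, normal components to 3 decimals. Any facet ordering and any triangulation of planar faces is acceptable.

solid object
 facet normal 0.854 -0.510 0.107
  outer loop
   vertex 3.9 2.5 5.0
   vertex 3.8 1.6 1.5
   vertex 5.2 4.3 3.2
  endloop
 endfacet
 facet normal -0.551 -0.701 0.453
  outer loop
   vertex 3.9 2.5 5.0
   vertex 0.2 5.8 5.6
   vertex 0.8 1.9 0.3
  endloop
 endfacet
 facet normal 0.237 0.965 -0.110
  outer loop
   vertex 2.1 4.8 0.9
   vertex 0.2 5.8 5.6
   vertex 5.2 4.3 3.2
  endloop
 endfacet
 facet normal -0.795 0.442 -0.415
  outer loop
   vertex 2.1 4.8 0.9
   vertex 0.8 1.9 0.3
   vertex 0.2 5.8 5.6
  endloop
 endfacet
 facet normal 0.605 0.176 -0.777
  outer loop
   vertex 2.1 4.8 0.9
   vertex 5.2 4.3 3.2
   vertex 3.8 1.6 1.5
  endloop
 endfacet
 facet normal 0.382 0.893 0.237
  outer loop
   vertex 3.6 4.4 5.4
   vertex 5.2 4.3 3.2
   vertex 0.2 5.8 5.6
  endloop
 endfacet
 facet normal -0.029 -0.210 0.977
  outer loop
   vertex 3.6 4.4 5.4
   vertex 0.2 5.8 5.6
   vertex 3.9 2.5 5.0
  endloop
 endfacet
 facet normal 0.809 0.004 0.588
  outer loop
   vertex 3.6 4.4 5.4
   vertex 3.9 2.5 5.0
   vertex 5.2 4.3 3.2
  endloop
 endfacet
 facet normal -0.180 -0.961 0.210
  outer loop
   vertex 3.4 2.2 3.9
   vertex 0.8 1.9 0.3
   vertex 3.8 1.6 1.5
  endloop
 endfacet
 facet normal -0.520 -0.734 0.437
  outer loop
   vertex 3.4 2.2 3.9
   vertex 3.9 2.5 5.0
   vertex 0.8 1.9 0.3
  endloop
 endfacet
 facet normal 0.035 -0.968 0.248
  outer loop
   vertex 3.4 2.2 3.9
   vertex 3.8 1.6 1.5
   vertex 3.9 2.5 5.0
  endloop
 endfacet
 facet normal 0.367 -0.043 -0.929
  outer loop
   vertex 1.1 2.3 0.4
   vertex 3.8 1.6 1.5
   vertex 0.8 1.9 0.3
  endloop
 endfacet
 facet normal 0.140 0.140 -0.980
  outer loop
   vertex 1.1 2.3 0.4
   vertex 0.8 1.9 0.3
   vertex 2.1 4.8 0.9
  endloop
 endfacet
 facet normal 0.384 0.031 -0.923
  outer loop
   vertex 1.1 2.3 0.4
   vertex 2.1 4.8 0.9
   vertex 3.8 1.6 1.5
  endloop
 endfacet
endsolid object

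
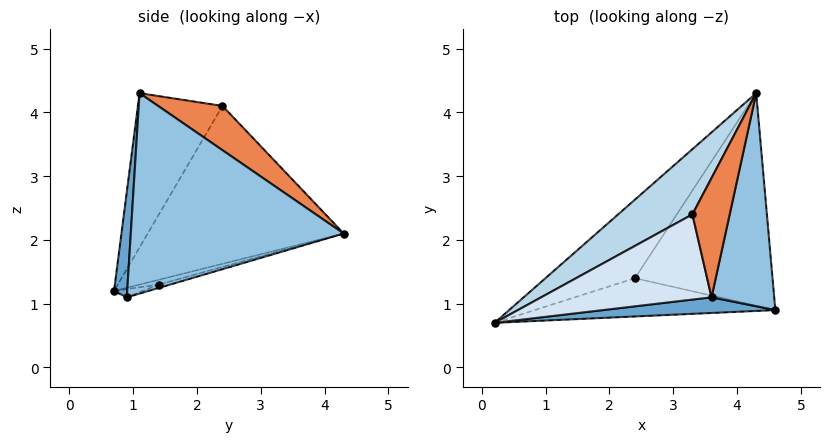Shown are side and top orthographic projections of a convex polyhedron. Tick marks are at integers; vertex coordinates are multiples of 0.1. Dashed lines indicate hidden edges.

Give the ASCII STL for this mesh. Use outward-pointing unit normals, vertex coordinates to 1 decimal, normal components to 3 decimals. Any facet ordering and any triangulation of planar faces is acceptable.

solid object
 facet normal 0.047 -0.996 0.077
  outer loop
   vertex 3.6 1.1 4.3
   vertex 0.2 0.7 1.2
   vertex 4.6 0.9 1.1
  endloop
 endfacet
 facet normal 0.954 -0.004 0.298
  outer loop
   vertex 3.6 1.1 4.3
   vertex 4.6 0.9 1.1
   vertex 4.3 4.3 2.1
  endloop
 endfacet
 facet normal -0.665 0.679 0.313
  outer loop
   vertex 3.3 2.4 4.1
   vertex 4.3 4.3 2.1
   vertex 0.2 0.7 1.2
  endloop
 endfacet
 facet normal -0.671 -0.041 0.741
  outer loop
   vertex 3.3 2.4 4.1
   vertex 0.2 0.7 1.2
   vertex 3.6 1.1 4.3
  endloop
 endfacet
 facet normal 0.737 0.266 0.621
  outer loop
   vertex 3.3 2.4 4.1
   vertex 3.6 1.1 4.3
   vertex 4.3 4.3 2.1
  endloop
 endfacet
 facet normal -0.033 0.242 -0.970
  outer loop
   vertex 2.4 1.4 1.3
   vertex 4.6 0.9 1.1
   vertex 0.2 0.7 1.2
  endloop
 endfacet
 facet normal -0.051 0.296 -0.954
  outer loop
   vertex 2.4 1.4 1.3
   vertex 0.2 0.7 1.2
   vertex 4.3 4.3 2.1
  endloop
 endfacet
 facet normal -0.024 0.280 -0.960
  outer loop
   vertex 2.4 1.4 1.3
   vertex 4.3 4.3 2.1
   vertex 4.6 0.9 1.1
  endloop
 endfacet
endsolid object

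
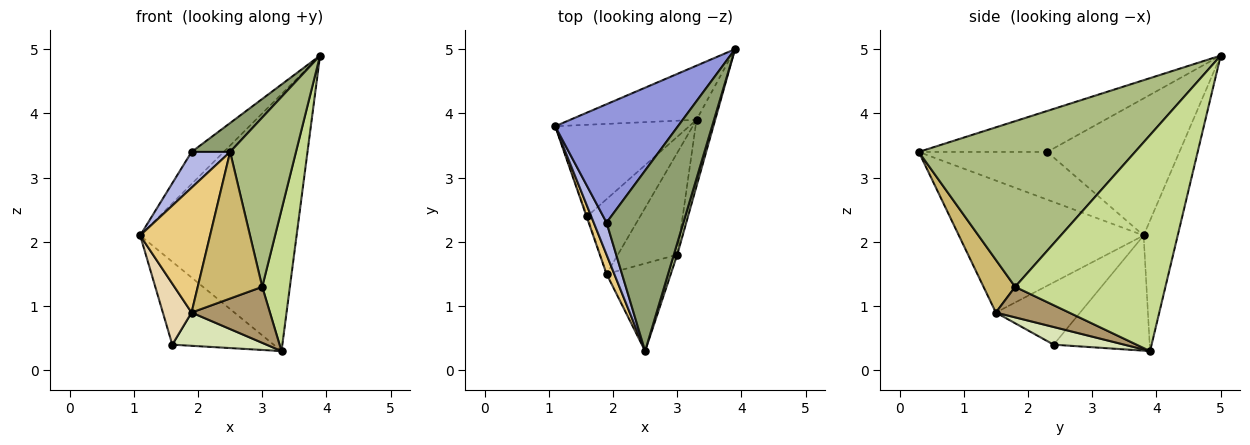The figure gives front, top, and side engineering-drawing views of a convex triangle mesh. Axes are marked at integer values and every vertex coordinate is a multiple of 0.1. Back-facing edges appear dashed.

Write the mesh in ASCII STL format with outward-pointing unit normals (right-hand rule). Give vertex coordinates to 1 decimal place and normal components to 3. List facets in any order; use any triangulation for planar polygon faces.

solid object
 facet normal -0.208 0.957 -0.202
  outer loop
   vertex 3.3 3.9 0.3
   vertex 1.1 3.8 2.1
   vertex 3.9 5.0 4.9
  endloop
 endfacet
 facet normal -0.537 0.567 -0.625
  outer loop
   vertex 1.6 2.4 0.4
   vertex 1.1 3.8 2.1
   vertex 3.3 3.9 0.3
  endloop
 endfacet
 facet normal -0.733 0.178 0.657
  outer loop
   vertex 1.9 2.3 3.4
   vertex 3.9 5.0 4.9
   vertex 1.1 3.8 2.1
  endloop
 endfacet
 facet normal -0.927 -0.278 0.250
  outer loop
   vertex 1.9 2.3 3.4
   vertex 1.1 3.8 2.1
   vertex 2.5 0.3 3.4
  endloop
 endfacet
 facet normal -0.466 -0.140 0.874
  outer loop
   vertex 1.9 2.3 3.4
   vertex 2.5 0.3 3.4
   vertex 3.9 5.0 4.9
  endloop
 endfacet
 facet normal 0.956 -0.291 0.020
  outer loop
   vertex 3.0 1.8 1.3
   vertex 3.9 5.0 4.9
   vertex 2.5 0.3 3.4
  endloop
 endfacet
 facet normal 0.980 -0.180 -0.085
  outer loop
   vertex 3.0 1.8 1.3
   vertex 3.3 3.9 0.3
   vertex 3.9 5.0 4.9
  endloop
 endfacet
 facet normal 0.291 -0.389 -0.874
  outer loop
   vertex 1.9 1.5 0.9
   vertex 1.6 2.4 0.4
   vertex 3.3 3.9 0.3
  endloop
 endfacet
 facet normal 0.410 -0.439 -0.799
  outer loop
   vertex 1.9 1.5 0.9
   vertex 3.3 3.9 0.3
   vertex 3.0 1.8 1.3
  endloop
 endfacet
 facet normal 0.388 -0.791 -0.473
  outer loop
   vertex 1.9 1.5 0.9
   vertex 3.0 1.8 1.3
   vertex 2.5 0.3 3.4
  endloop
 endfacet
 facet normal -0.934 -0.353 0.055
  outer loop
   vertex 1.9 1.5 0.9
   vertex 2.5 0.3 3.4
   vertex 1.1 3.8 2.1
  endloop
 endfacet
 facet normal -0.946 -0.323 -0.013
  outer loop
   vertex 1.9 1.5 0.9
   vertex 1.1 3.8 2.1
   vertex 1.6 2.4 0.4
  endloop
 endfacet
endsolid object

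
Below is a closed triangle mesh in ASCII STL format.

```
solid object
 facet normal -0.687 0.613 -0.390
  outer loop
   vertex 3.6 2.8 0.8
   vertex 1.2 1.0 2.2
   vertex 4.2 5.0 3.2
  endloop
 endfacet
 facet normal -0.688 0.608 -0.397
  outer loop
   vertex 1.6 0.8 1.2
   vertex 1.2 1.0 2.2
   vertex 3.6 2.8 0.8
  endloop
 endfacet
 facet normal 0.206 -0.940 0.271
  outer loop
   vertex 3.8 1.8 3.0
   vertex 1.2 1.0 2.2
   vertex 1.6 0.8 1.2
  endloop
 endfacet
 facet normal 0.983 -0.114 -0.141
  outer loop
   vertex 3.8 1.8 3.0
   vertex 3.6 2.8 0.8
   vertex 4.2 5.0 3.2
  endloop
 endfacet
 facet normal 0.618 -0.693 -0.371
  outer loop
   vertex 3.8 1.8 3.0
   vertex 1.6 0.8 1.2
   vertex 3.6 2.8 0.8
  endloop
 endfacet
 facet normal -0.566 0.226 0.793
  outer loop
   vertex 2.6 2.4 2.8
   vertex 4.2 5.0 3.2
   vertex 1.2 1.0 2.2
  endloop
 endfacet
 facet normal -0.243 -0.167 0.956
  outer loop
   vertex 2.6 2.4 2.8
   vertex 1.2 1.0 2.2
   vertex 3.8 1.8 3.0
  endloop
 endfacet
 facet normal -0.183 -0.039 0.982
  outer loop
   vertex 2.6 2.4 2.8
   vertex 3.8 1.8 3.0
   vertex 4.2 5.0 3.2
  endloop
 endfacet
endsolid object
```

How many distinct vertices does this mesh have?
6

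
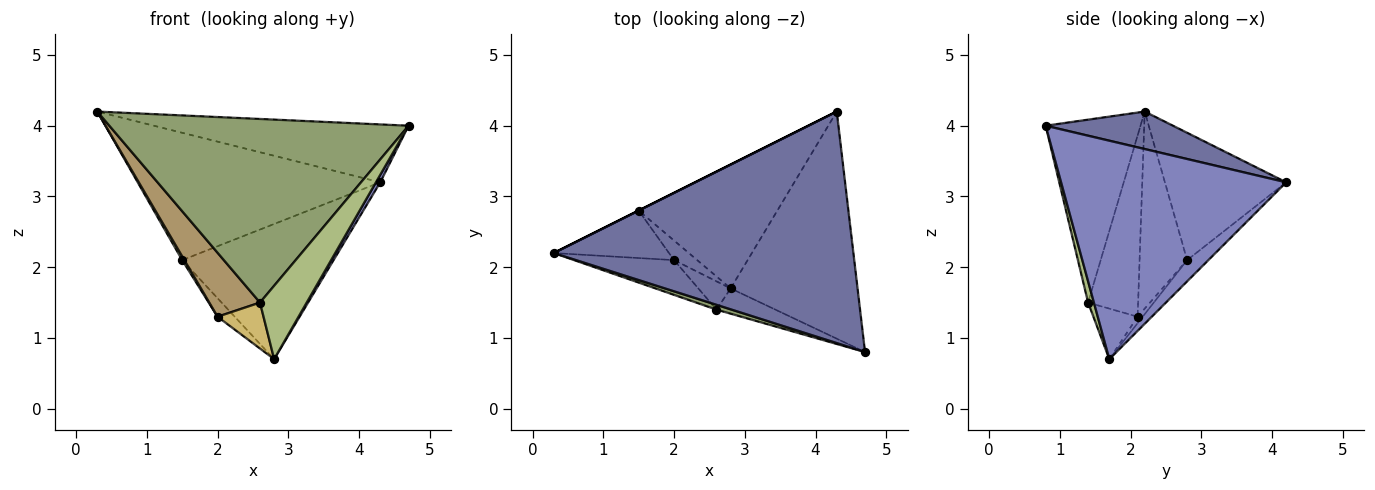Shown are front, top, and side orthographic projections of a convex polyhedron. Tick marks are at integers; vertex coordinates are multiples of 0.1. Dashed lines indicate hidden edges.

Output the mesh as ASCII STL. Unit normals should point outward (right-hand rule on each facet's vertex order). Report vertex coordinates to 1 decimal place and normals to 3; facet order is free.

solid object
 facet normal 0.120 0.241 0.963
  outer loop
   vertex 4.3 4.2 3.2
   vertex 0.3 2.2 4.2
   vertex 4.7 0.8 4.0
  endloop
 endfacet
 facet normal 0.865 -0.016 -0.502
  outer loop
   vertex 2.8 1.7 0.7
   vertex 4.3 4.2 3.2
   vertex 4.7 0.8 4.0
  endloop
 endfacet
 facet normal -0.447 0.894 0.000
  outer loop
   vertex 1.5 2.8 2.1
   vertex 0.3 2.2 4.2
   vertex 4.3 4.2 3.2
  endloop
 endfacet
 facet normal -0.103 0.734 -0.672
  outer loop
   vertex 1.5 2.8 2.1
   vertex 4.3 4.2 3.2
   vertex 2.8 1.7 0.7
  endloop
 endfacet
 facet normal -0.302 -0.953 0.025
  outer loop
   vertex 2.6 1.4 1.5
   vertex 4.7 0.8 4.0
   vertex 0.3 2.2 4.2
  endloop
 endfacet
 facet normal 0.116 -0.939 -0.323
  outer loop
   vertex 2.6 1.4 1.5
   vertex 2.8 1.7 0.7
   vertex 4.7 0.8 4.0
  endloop
 endfacet
 facet normal -0.863 -0.040 -0.504
  outer loop
   vertex 2.0 2.1 1.3
   vertex 0.3 2.2 4.2
   vertex 1.5 2.8 2.1
  endloop
 endfacet
 facet normal -0.198 0.673 -0.713
  outer loop
   vertex 2.0 2.1 1.3
   vertex 1.5 2.8 2.1
   vertex 2.8 1.7 0.7
  endloop
 endfacet
 facet normal -0.655 -0.664 -0.361
  outer loop
   vertex 2.0 2.1 1.3
   vertex 2.6 1.4 1.5
   vertex 0.3 2.2 4.2
  endloop
 endfacet
 facet normal -0.634 -0.659 -0.405
  outer loop
   vertex 2.0 2.1 1.3
   vertex 2.8 1.7 0.7
   vertex 2.6 1.4 1.5
  endloop
 endfacet
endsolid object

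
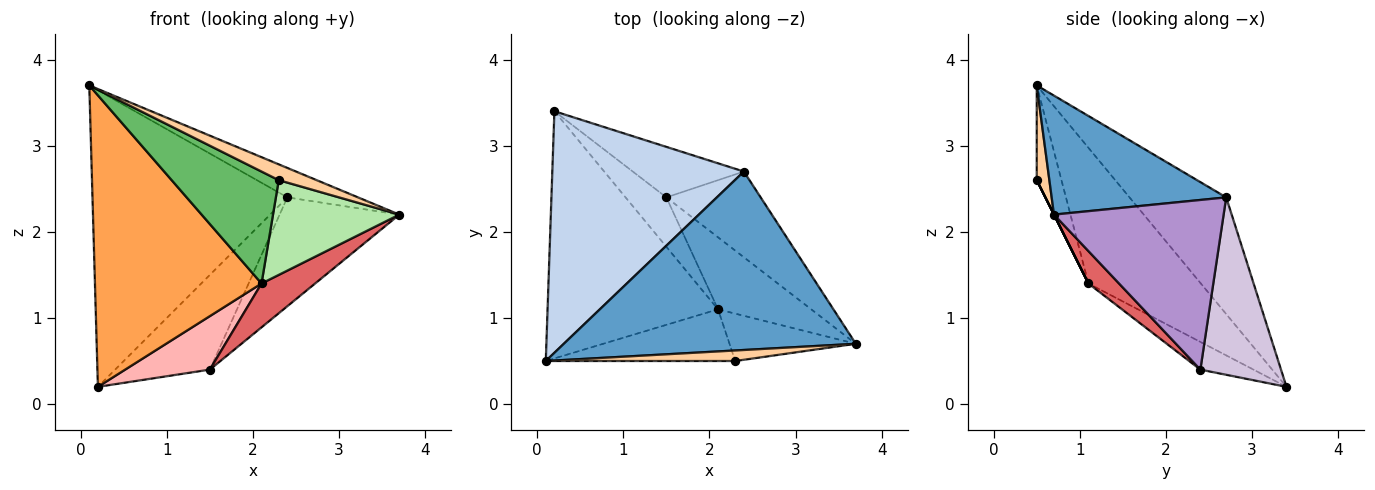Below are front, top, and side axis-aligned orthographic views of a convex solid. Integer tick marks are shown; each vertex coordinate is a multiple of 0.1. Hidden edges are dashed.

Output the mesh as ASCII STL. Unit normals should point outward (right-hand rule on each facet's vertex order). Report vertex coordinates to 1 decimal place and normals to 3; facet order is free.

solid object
 facet normal 0.373 0.151 0.915
  outer loop
   vertex 2.4 2.7 2.4
   vertex 0.1 0.5 3.7
   vertex 3.7 0.7 2.2
  endloop
 endfacet
 facet normal -0.359 0.724 0.589
  outer loop
   vertex 2.4 2.7 2.4
   vertex 0.2 3.4 0.2
   vertex 0.1 0.5 3.7
  endloop
 endfacet
 facet normal -0.458 -0.678 -0.575
  outer loop
   vertex 2.1 1.1 1.4
   vertex 0.1 0.5 3.7
   vertex 0.2 3.4 0.2
  endloop
 endfacet
 facet normal 0.267 -0.802 0.535
  outer loop
   vertex 2.3 0.5 2.6
   vertex 3.7 0.7 2.2
   vertex 0.1 0.5 3.7
  endloop
 endfacet
 facet normal -0.205 -0.889 -0.410
  outer loop
   vertex 2.3 0.5 2.6
   vertex 0.1 0.5 3.7
   vertex 2.1 1.1 1.4
  endloop
 endfacet
 facet normal 0.000 -0.894 -0.447
  outer loop
   vertex 2.3 0.5 2.6
   vertex 2.1 1.1 1.4
   vertex 3.7 0.7 2.2
  endloop
 endfacet
 facet normal 0.285 -0.498 -0.819
  outer loop
   vertex 1.5 2.4 0.4
   vertex 3.7 0.7 2.2
   vertex 2.1 1.1 1.4
  endloop
 endfacet
 facet normal -0.418 -0.667 -0.616
  outer loop
   vertex 1.5 2.4 0.4
   vertex 2.1 1.1 1.4
   vertex 0.2 3.4 0.2
  endloop
 endfacet
 facet normal 0.744 0.525 -0.414
  outer loop
   vertex 1.5 2.4 0.4
   vertex 2.4 2.7 2.4
   vertex 3.7 0.7 2.2
  endloop
 endfacet
 facet normal 0.601 0.706 -0.376
  outer loop
   vertex 1.5 2.4 0.4
   vertex 0.2 3.4 0.2
   vertex 2.4 2.7 2.4
  endloop
 endfacet
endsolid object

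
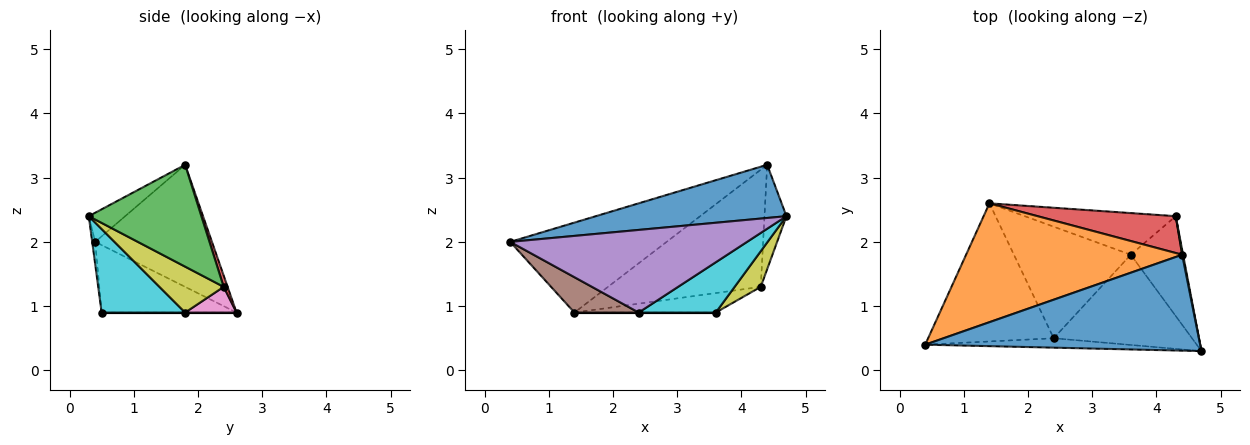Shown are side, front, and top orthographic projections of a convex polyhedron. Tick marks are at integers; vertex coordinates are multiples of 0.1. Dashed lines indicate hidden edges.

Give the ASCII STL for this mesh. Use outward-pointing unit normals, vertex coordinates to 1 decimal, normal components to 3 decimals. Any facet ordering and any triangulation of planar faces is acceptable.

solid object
 facet normal -0.092 -0.483 0.871
  outer loop
   vertex 4.4 1.8 3.2
   vertex 0.4 0.4 2.0
   vertex 4.7 0.3 2.4
  endloop
 endfacet
 facet normal -0.411 0.550 0.727
  outer loop
   vertex 4.4 1.8 3.2
   vertex 1.4 2.6 0.9
   vertex 0.4 0.4 2.0
  endloop
 endfacet
 facet normal 0.981 0.192 0.009
  outer loop
   vertex 4.3 2.4 1.3
   vertex 4.4 1.8 3.2
   vertex 4.7 0.3 2.4
  endloop
 endfacet
 facet normal 0.024 0.954 0.300
  outer loop
   vertex 4.3 2.4 1.3
   vertex 1.4 2.6 0.9
   vertex 4.4 1.8 3.2
  endloop
 endfacet
 facet normal -0.013 -0.993 -0.113
  outer loop
   vertex 2.4 0.5 0.9
   vertex 4.7 0.3 2.4
   vertex 0.4 0.4 2.0
  endloop
 endfacet
 facet normal -0.462 -0.220 -0.859
  outer loop
   vertex 2.4 0.5 0.9
   vertex 0.4 0.4 2.0
   vertex 1.4 2.6 0.9
  endloop
 endfacet
 facet normal 0.152 0.419 -0.895
  outer loop
   vertex 3.6 1.8 0.9
   vertex 1.4 2.6 0.9
   vertex 4.3 2.4 1.3
  endloop
 endfacet
 facet normal 0.000 0.000 -1.000
  outer loop
   vertex 3.6 1.8 0.9
   vertex 2.4 0.5 0.9
   vertex 1.4 2.6 0.9
  endloop
 endfacet
 facet normal 0.637 -0.259 -0.726
  outer loop
   vertex 3.6 1.8 0.9
   vertex 4.3 2.4 1.3
   vertex 4.7 0.3 2.4
  endloop
 endfacet
 facet normal 0.466 -0.431 -0.773
  outer loop
   vertex 3.6 1.8 0.9
   vertex 4.7 0.3 2.4
   vertex 2.4 0.5 0.9
  endloop
 endfacet
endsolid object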